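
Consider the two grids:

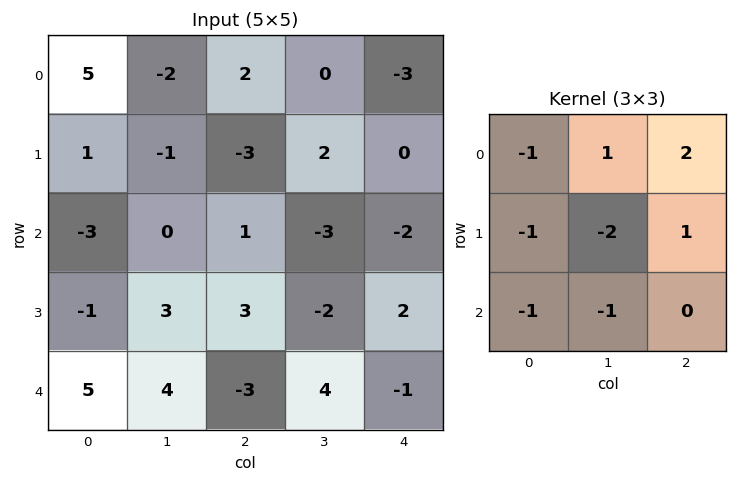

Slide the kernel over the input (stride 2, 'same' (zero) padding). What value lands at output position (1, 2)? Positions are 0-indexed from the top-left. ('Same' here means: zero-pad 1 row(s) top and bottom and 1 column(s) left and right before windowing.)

5

The receptive field on the zero-padded input at this output position is [2 0 0 / -3 -2 0 / -2 2 0]. Elementwise product with the kernel and sum: 2·-1 + 0·1 + 0·2 + -3·-1 + -2·-2 + 0·1 + -2·-1 + 2·-1.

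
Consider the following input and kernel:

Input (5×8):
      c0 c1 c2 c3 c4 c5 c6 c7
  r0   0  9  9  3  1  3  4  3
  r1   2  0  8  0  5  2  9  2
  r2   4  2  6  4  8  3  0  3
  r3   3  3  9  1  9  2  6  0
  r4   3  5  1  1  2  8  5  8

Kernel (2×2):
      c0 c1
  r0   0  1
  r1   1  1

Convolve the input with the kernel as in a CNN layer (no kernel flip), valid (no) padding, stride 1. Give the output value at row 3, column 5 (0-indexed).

The receptive field on the input at this output position is [2 6 / 8 5]. Elementwise product with the kernel and sum: 6·1 + 8·1 + 5·1.

19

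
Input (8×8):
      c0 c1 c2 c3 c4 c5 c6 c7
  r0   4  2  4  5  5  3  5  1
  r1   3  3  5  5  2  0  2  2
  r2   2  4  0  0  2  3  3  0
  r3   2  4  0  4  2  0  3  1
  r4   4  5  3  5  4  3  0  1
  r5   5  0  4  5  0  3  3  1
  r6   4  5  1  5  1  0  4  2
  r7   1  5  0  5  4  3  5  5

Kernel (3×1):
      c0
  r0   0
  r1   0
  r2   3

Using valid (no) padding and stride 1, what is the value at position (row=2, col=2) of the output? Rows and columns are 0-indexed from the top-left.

9

The receptive field on the input at this output position is [0 / 0 / 3]. Elementwise product with the kernel and sum: 3·3.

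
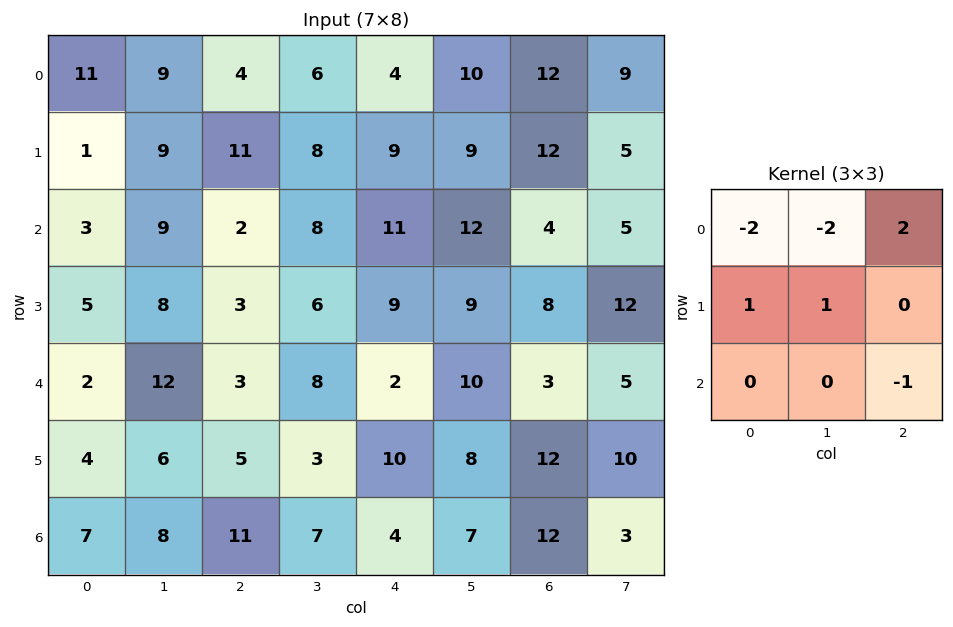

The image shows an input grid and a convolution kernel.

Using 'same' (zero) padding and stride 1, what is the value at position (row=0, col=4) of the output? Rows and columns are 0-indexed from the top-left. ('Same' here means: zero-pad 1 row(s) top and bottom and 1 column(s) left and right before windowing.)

The receptive field on the zero-padded input at this output position is [0 0 0 / 6 4 10 / 8 9 9]. Elementwise product with the kernel and sum: 0·-2 + 0·-2 + 0·2 + 6·1 + 4·1 + 9·-1.

1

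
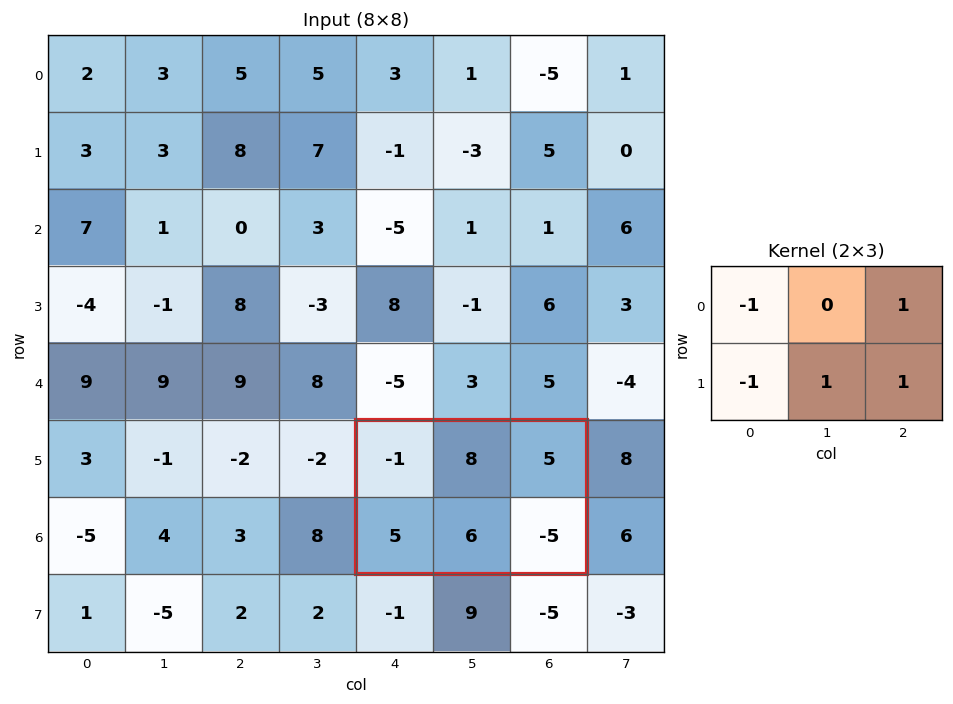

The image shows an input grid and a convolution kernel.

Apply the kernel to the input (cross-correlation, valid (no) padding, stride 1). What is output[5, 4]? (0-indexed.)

The receptive field on the input at this output position is [-1 8 5 / 5 6 -5]. Elementwise product with the kernel and sum: -1·-1 + 5·1 + 5·-1 + 6·1 + -5·1.

2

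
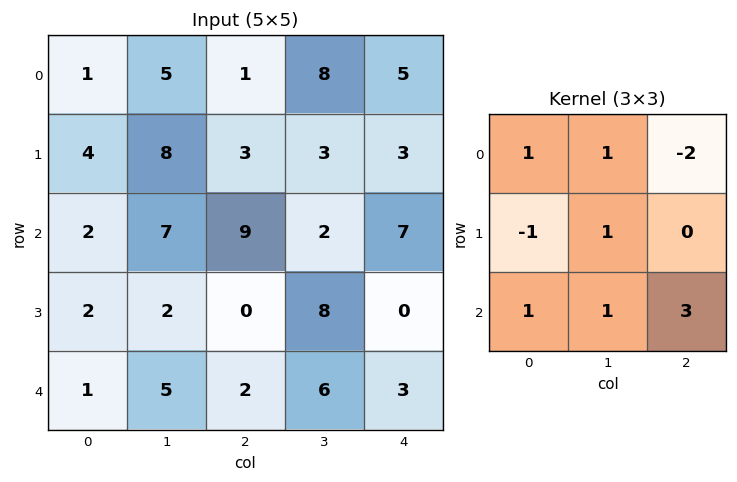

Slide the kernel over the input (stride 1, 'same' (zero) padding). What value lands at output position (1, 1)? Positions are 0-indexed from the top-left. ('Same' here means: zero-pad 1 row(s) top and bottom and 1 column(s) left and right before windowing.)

44

The receptive field on the zero-padded input at this output position is [1 5 1 / 4 8 3 / 2 7 9]. Elementwise product with the kernel and sum: 1·1 + 5·1 + 1·-2 + 4·-1 + 8·1 + 2·1 + 7·1 + 9·3.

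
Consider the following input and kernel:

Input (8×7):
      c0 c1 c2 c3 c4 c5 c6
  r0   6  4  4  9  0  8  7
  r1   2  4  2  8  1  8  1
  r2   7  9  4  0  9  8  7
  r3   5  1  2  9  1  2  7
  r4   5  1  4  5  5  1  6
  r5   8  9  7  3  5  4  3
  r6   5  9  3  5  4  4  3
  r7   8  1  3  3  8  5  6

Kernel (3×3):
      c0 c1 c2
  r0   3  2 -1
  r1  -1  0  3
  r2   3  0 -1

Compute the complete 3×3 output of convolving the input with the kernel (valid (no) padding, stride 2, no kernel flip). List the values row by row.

Output[0,0]: The receptive field on the input at this output position is [6 4 4 / 2 4 2 / 7 9 4]. Elementwise product with the kernel and sum: 6·3 + 4·2 + 4·-1 + 2·-1 + 2·3 + 7·3 + 4·-1.

43 34 31
47 11 65
38 30 24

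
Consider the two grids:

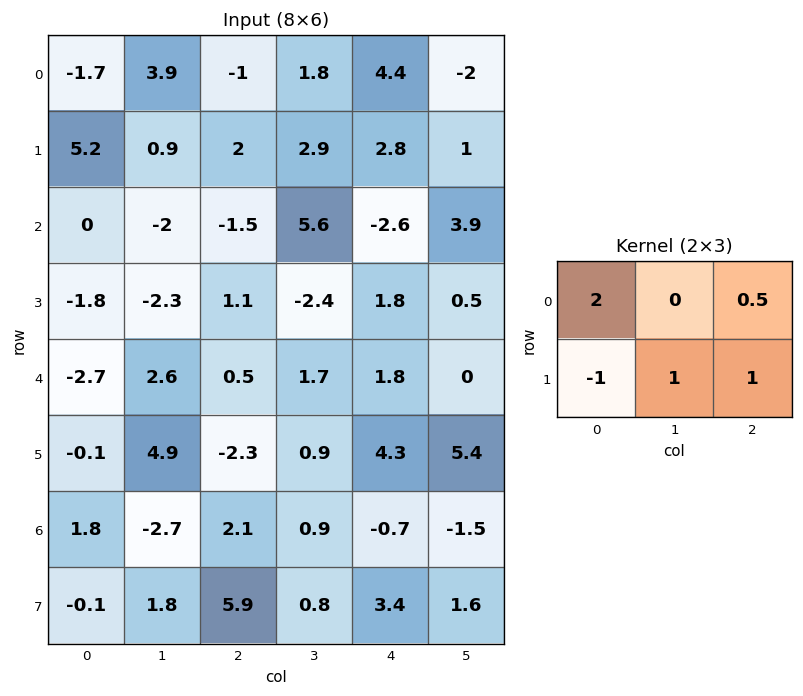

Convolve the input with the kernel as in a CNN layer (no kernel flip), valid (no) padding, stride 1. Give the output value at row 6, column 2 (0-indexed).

2.15

The receptive field on the input at this output position is [2.1 0.9 -0.7 / 5.9 0.8 3.4]. Elementwise product with the kernel and sum: 2.1·2 + -0.7·0.5 + 5.9·-1 + 0.8·1 + 3.4·1.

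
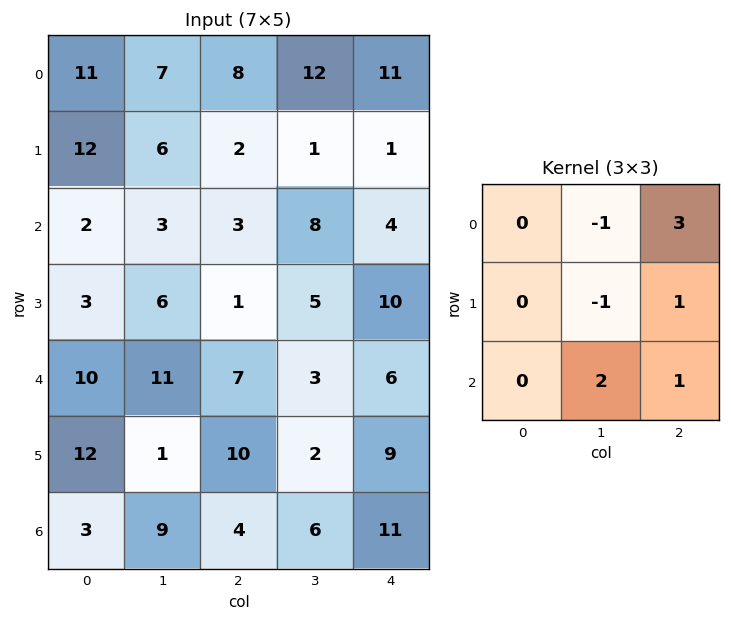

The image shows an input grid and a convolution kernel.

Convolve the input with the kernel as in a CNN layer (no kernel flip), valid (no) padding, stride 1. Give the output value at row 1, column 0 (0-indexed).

13

The receptive field on the input at this output position is [12 6 2 / 2 3 3 / 3 6 1]. Elementwise product with the kernel and sum: 6·-1 + 2·3 + 3·-1 + 3·1 + 6·2 + 1·1.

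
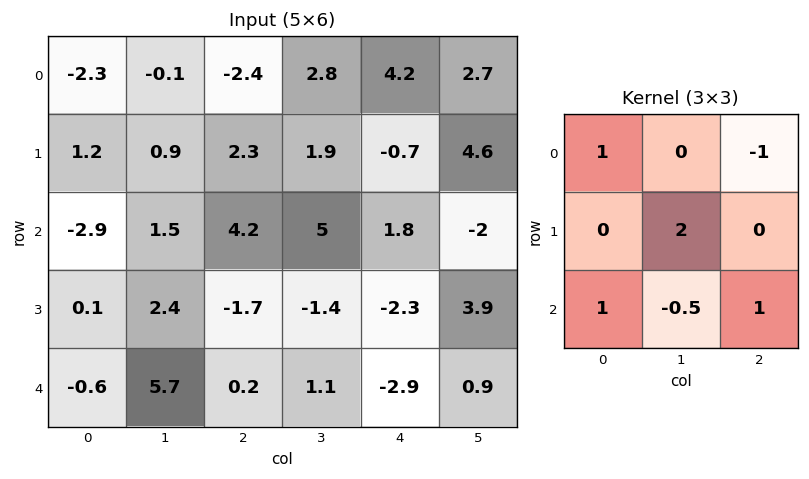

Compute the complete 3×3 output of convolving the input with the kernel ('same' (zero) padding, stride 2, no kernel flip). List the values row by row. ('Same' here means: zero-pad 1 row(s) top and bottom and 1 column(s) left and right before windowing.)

Output[0,0]: The receptive field on the zero-padded input at this output position is [0 0 0 / 0 -2.3 -0.1 / 0 1.2 0.9]. Elementwise product with the kernel and sum: 0·1 + 0·-1 + -2.3·2 + 0·1 + 1.2·-0.5 + 0.9·1.

-4.3 -3.15 15.25
-4.35 9.25 4.55
-3.6 4.2 -11.1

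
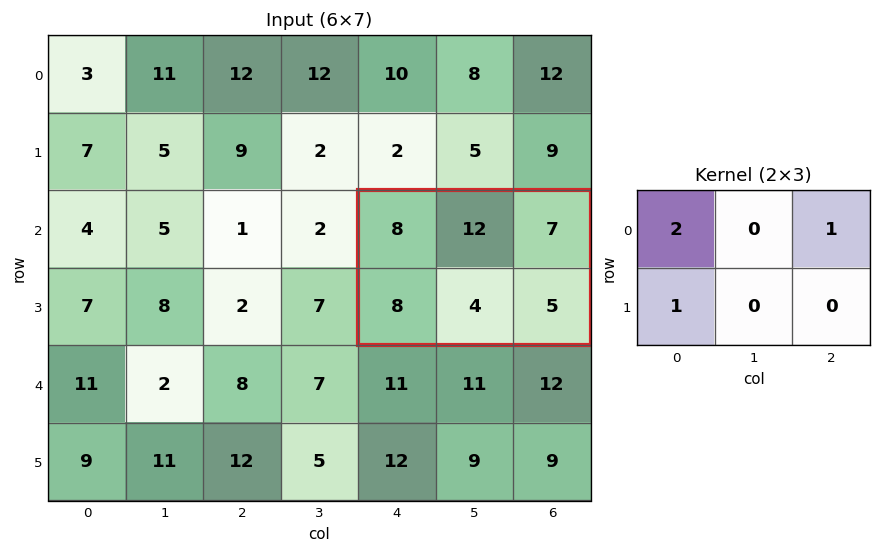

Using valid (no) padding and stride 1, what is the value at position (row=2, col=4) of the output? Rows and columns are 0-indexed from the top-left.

The receptive field on the input at this output position is [8 12 7 / 8 4 5]. Elementwise product with the kernel and sum: 8·2 + 7·1 + 8·1.

31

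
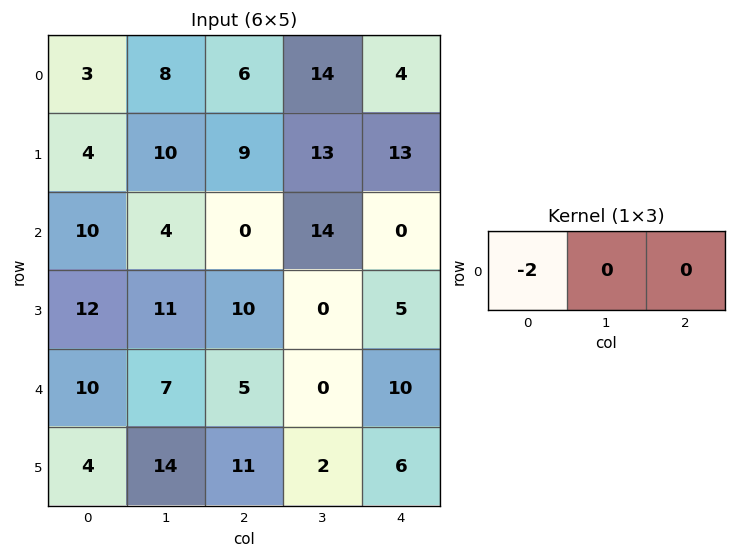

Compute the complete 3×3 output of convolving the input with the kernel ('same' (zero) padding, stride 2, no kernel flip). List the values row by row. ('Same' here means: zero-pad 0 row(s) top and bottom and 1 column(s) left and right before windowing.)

Output[0,0]: The receptive field on the zero-padded input at this output position is [0 3 8]. Elementwise product with the kernel and sum: 0·-2.
Output[0,1]: The receptive field on the zero-padded input at this output position is [8 6 14]. Elementwise product with the kernel and sum: 8·-2.

0 -16 -28
0 -8 -28
0 -14 0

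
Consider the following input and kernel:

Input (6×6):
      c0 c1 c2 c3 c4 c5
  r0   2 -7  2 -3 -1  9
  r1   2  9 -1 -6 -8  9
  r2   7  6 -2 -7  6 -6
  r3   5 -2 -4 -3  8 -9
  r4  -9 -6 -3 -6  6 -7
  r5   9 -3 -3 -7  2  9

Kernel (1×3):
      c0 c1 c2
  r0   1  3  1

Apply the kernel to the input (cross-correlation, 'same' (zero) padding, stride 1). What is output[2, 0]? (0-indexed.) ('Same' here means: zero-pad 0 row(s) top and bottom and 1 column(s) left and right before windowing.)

27

The receptive field on the zero-padded input at this output position is [0 7 6]. Elementwise product with the kernel and sum: 0·1 + 7·3 + 6·1.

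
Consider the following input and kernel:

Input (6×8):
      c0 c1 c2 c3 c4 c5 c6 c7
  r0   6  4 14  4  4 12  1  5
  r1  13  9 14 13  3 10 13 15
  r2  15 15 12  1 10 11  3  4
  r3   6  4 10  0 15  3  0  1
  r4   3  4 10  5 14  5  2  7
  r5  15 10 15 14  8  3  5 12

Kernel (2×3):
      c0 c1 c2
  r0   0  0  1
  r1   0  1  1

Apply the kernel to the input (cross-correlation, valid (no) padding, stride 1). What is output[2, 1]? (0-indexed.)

The receptive field on the input at this output position is [15 12 1 / 4 10 0]. Elementwise product with the kernel and sum: 1·1 + 10·1 + 0·1.

11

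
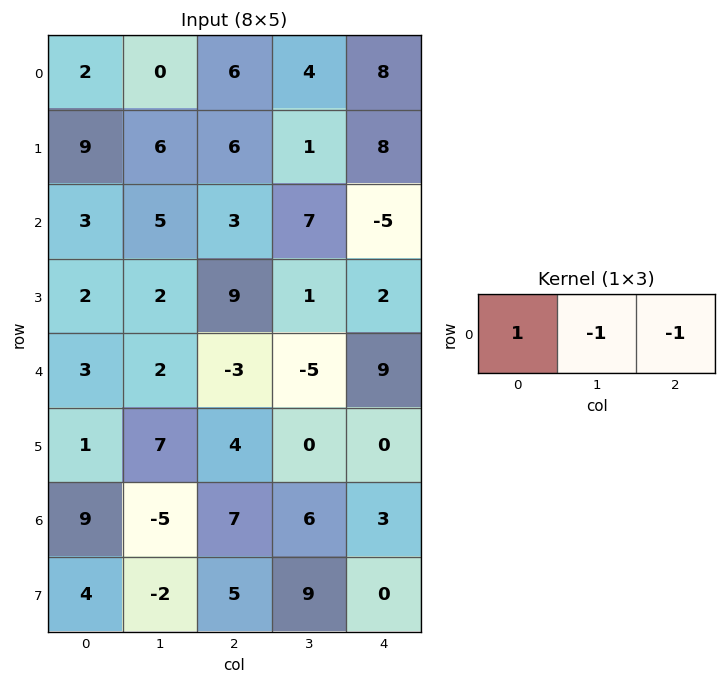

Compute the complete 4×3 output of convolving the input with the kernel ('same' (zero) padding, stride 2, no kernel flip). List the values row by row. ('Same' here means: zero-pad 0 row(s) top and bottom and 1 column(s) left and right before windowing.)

Output[0,0]: The receptive field on the zero-padded input at this output position is [0 2 0]. Elementwise product with the kernel and sum: 0·1 + 2·-1 + 0·-1.

-2 -10 -4
-8 -5 12
-5 10 -14
-4 -18 3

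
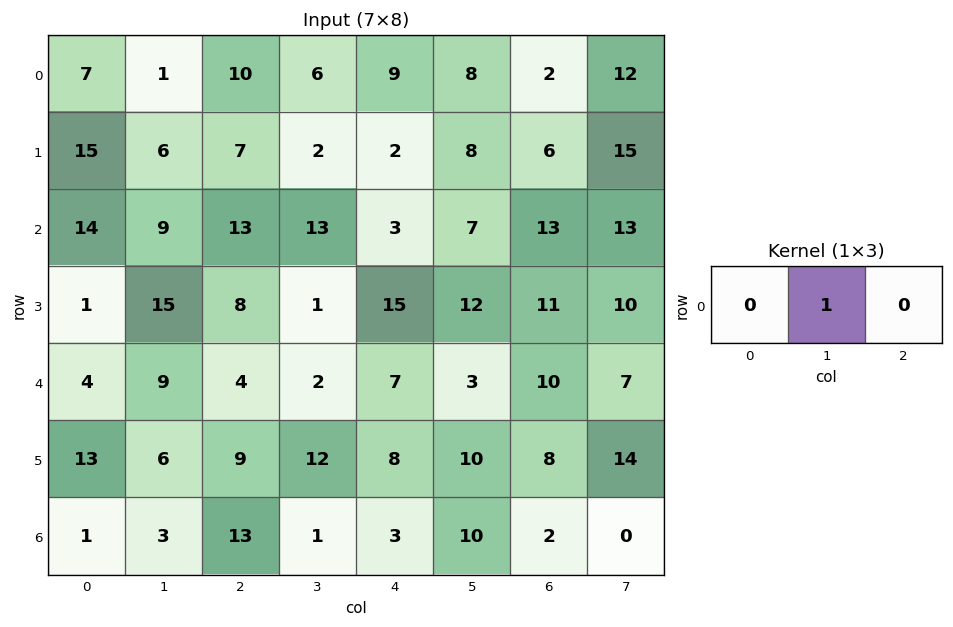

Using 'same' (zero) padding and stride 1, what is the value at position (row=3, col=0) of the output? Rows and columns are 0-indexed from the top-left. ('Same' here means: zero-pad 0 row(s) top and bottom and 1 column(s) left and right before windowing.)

The receptive field on the zero-padded input at this output position is [0 1 15]. Elementwise product with the kernel and sum: 1·1.

1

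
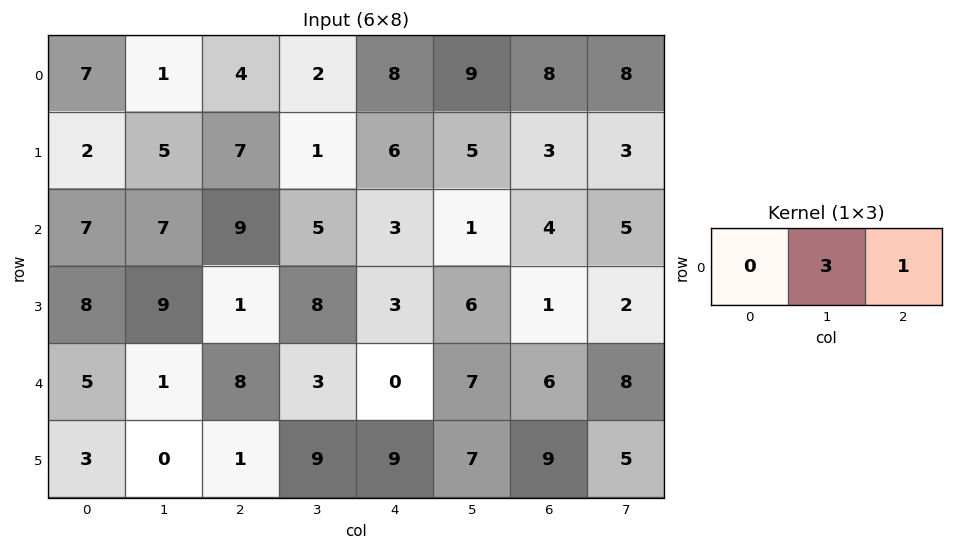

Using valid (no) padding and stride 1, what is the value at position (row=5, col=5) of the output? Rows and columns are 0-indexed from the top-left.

The receptive field on the input at this output position is [7 9 5]. Elementwise product with the kernel and sum: 9·3 + 5·1.

32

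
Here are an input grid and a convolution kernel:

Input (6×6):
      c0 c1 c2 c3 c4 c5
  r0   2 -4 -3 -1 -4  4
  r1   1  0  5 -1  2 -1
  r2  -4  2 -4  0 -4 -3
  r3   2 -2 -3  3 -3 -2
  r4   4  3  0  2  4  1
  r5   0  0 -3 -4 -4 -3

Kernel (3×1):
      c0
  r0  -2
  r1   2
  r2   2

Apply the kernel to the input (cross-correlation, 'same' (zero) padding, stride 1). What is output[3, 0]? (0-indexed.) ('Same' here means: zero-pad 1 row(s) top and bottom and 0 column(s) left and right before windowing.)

The receptive field on the zero-padded input at this output position is [-4 / 2 / 4]. Elementwise product with the kernel and sum: -4·-2 + 2·2 + 4·2.

20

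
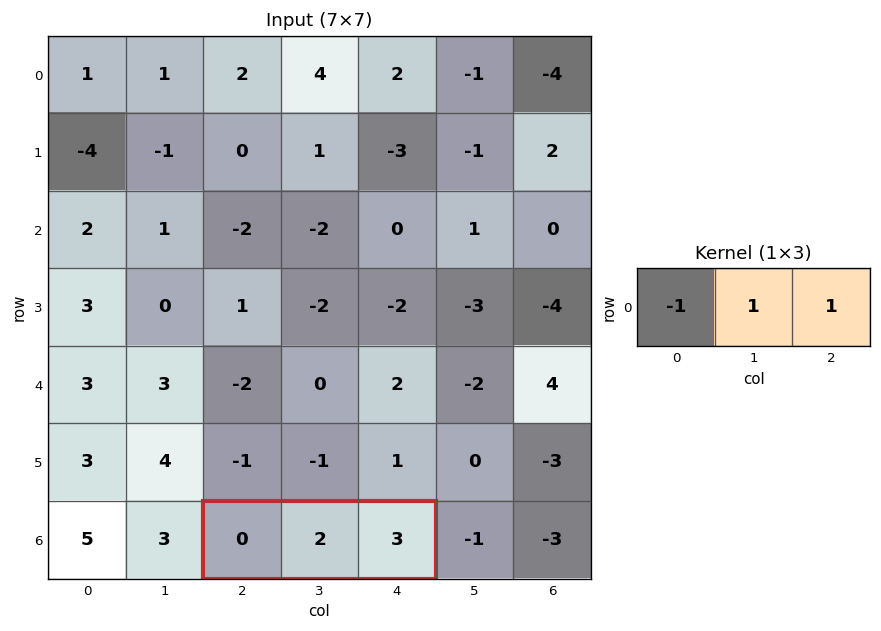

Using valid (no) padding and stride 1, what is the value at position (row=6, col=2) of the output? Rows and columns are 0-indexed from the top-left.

The receptive field on the input at this output position is [0 2 3]. Elementwise product with the kernel and sum: 0·-1 + 2·1 + 3·1.

5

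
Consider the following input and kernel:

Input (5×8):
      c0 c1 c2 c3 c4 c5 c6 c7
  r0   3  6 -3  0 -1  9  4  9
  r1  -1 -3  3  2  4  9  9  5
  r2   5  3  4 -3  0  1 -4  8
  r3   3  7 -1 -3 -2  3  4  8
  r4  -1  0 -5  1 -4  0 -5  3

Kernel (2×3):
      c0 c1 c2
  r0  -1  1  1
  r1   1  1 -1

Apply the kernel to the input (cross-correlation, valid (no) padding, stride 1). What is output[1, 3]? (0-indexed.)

The receptive field on the input at this output position is [2 4 9 / -3 0 1]. Elementwise product with the kernel and sum: 2·-1 + 4·1 + 9·1 + -3·1 + 0·1 + 1·-1.

7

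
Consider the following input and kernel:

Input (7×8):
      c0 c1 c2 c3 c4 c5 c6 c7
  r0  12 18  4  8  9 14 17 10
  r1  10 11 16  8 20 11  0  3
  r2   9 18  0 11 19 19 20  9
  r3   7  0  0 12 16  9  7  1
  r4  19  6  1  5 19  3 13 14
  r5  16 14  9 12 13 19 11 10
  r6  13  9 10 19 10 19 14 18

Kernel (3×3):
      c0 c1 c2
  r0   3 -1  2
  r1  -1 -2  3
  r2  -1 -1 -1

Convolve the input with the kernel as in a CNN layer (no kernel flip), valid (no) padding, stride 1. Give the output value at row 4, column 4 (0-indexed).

19

The receptive field on the input at this output position is [19 3 13 / 13 19 11 / 10 19 14]. Elementwise product with the kernel and sum: 19·3 + 3·-1 + 13·2 + 13·-1 + 19·-2 + 11·3 + 10·-1 + 19·-1 + 14·-1.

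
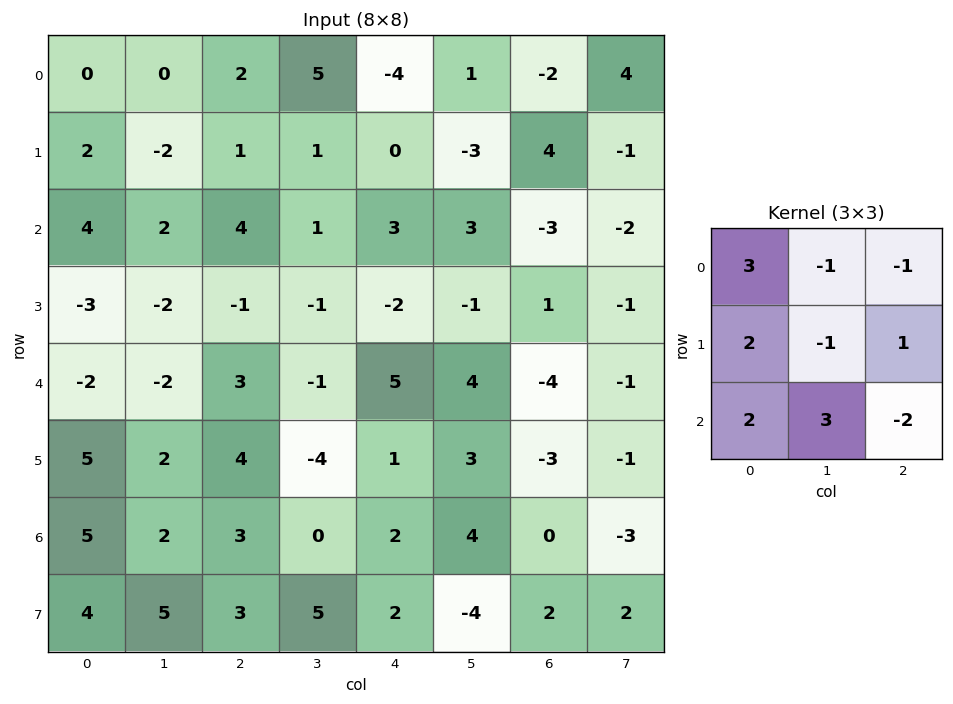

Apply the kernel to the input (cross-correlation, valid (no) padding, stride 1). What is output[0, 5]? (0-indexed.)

The receptive field on the input at this output position is [1 -2 4 / -3 4 -1 / 3 -3 -2]. Elementwise product with the kernel and sum: 1·3 + -2·-1 + 4·-1 + -3·2 + 4·-1 + -1·1 + 3·2 + -3·3 + -2·-2.

-9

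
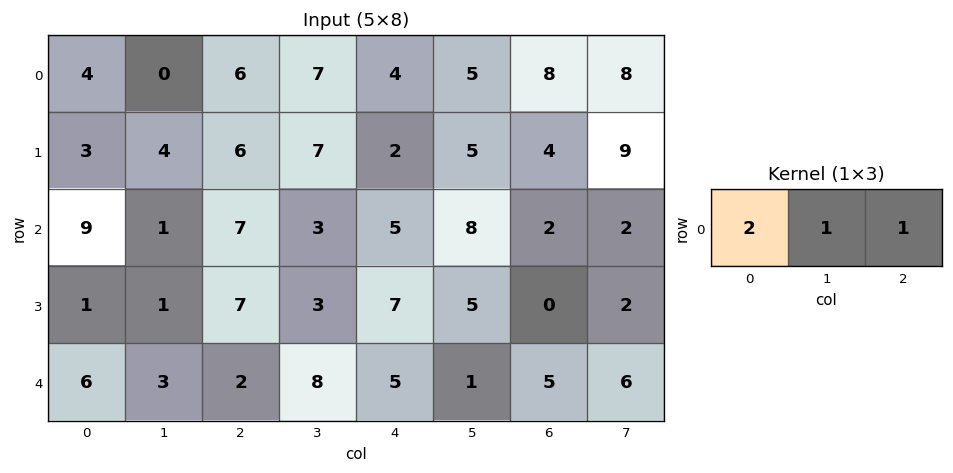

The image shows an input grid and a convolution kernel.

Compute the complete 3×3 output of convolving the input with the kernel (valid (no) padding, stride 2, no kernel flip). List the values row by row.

Output[0,0]: The receptive field on the input at this output position is [4 0 6]. Elementwise product with the kernel and sum: 4·2 + 0·1 + 6·1.

14 23 21
26 22 20
17 17 16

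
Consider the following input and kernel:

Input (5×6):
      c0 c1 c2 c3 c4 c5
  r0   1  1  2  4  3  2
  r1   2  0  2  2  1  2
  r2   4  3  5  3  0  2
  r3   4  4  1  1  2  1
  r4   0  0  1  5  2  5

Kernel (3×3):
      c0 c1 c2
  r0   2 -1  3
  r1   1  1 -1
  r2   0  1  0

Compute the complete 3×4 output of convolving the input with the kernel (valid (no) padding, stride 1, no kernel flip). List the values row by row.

10 17 15 12
16 10 14 12
27 15 12 16

Output[0,0]: The receptive field on the input at this output position is [1 1 2 / 2 0 2 / 4 3 5]. Elementwise product with the kernel and sum: 1·2 + 1·-1 + 2·3 + 2·1 + 0·1 + 2·-1 + 3·1.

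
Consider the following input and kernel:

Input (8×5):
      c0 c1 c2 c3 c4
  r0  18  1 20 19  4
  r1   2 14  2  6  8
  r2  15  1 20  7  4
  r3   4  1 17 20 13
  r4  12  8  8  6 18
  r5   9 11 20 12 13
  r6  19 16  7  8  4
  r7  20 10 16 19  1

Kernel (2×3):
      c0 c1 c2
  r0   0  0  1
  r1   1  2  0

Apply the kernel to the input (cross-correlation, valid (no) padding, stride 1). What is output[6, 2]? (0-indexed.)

58

The receptive field on the input at this output position is [7 8 4 / 16 19 1]. Elementwise product with the kernel and sum: 4·1 + 16·1 + 19·2.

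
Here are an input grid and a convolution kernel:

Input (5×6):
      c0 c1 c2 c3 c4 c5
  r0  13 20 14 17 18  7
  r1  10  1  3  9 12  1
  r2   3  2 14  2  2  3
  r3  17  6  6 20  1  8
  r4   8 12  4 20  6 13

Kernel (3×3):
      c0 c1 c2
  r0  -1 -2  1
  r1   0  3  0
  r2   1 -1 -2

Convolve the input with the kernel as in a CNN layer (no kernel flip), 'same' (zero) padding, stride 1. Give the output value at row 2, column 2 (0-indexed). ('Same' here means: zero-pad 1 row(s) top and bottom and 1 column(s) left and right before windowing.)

The receptive field on the zero-padded input at this output position is [1 3 9 / 2 14 2 / 6 6 20]. Elementwise product with the kernel and sum: 1·-1 + 3·-2 + 9·1 + 14·3 + 6·1 + 6·-1 + 20·-2.

4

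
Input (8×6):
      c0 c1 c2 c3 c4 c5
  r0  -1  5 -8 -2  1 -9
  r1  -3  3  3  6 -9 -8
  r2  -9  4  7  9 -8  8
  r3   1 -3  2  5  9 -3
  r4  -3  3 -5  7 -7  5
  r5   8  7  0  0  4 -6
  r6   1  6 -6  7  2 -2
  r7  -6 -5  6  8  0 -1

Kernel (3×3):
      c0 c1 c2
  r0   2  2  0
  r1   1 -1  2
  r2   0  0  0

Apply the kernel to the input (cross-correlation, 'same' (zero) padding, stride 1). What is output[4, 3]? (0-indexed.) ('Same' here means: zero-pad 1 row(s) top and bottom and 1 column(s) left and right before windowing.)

The receptive field on the zero-padded input at this output position is [2 5 9 / -5 7 -7 / 0 0 4]. Elementwise product with the kernel and sum: 2·2 + 5·2 + -5·1 + 7·-1 + -7·2.

-12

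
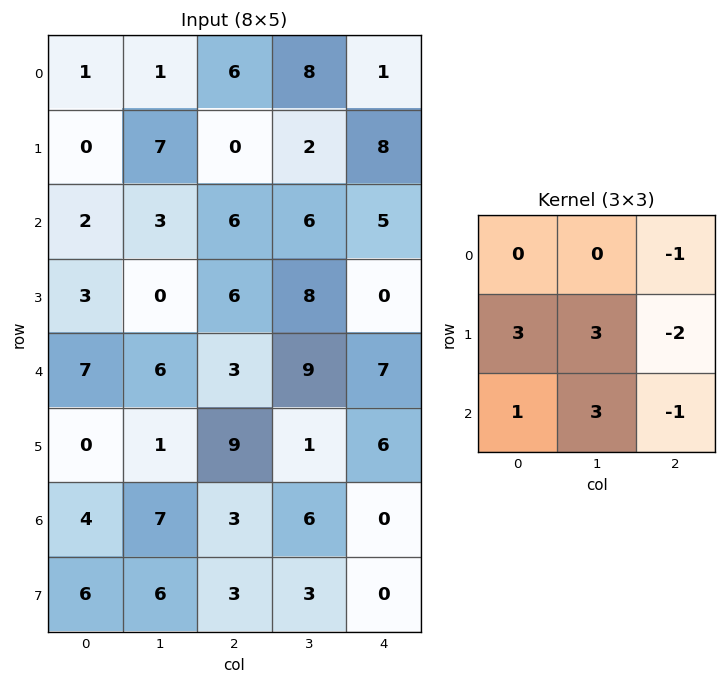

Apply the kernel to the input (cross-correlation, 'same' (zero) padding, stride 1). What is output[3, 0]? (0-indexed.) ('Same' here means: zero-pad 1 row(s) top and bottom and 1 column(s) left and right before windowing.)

The receptive field on the zero-padded input at this output position is [0 2 3 / 0 3 0 / 0 7 6]. Elementwise product with the kernel and sum: 3·-1 + 0·3 + 3·3 + 0·-2 + 0·1 + 7·3 + 6·-1.

21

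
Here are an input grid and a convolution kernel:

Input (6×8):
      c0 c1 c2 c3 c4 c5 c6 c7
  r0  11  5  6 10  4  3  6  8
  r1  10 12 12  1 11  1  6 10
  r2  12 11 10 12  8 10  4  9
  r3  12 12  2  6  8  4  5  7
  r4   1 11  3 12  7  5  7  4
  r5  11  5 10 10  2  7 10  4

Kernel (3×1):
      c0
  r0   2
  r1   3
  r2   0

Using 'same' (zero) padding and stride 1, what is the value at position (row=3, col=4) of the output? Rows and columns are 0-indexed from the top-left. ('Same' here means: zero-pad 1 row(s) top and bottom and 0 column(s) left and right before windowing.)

40

The receptive field on the zero-padded input at this output position is [8 / 8 / 7]. Elementwise product with the kernel and sum: 8·2 + 8·3.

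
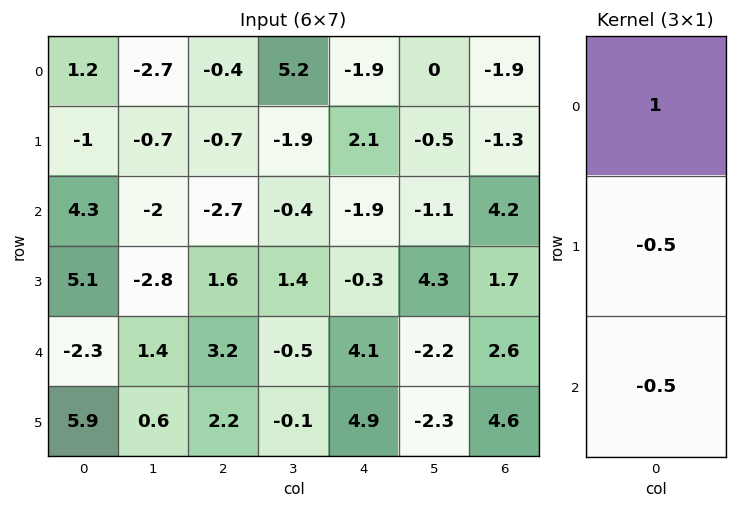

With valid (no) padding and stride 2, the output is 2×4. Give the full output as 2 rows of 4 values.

Output[0,0]: The receptive field on the input at this output position is [1.2 / -1 / 4.3]. Elementwise product with the kernel and sum: 1.2·1 + -1·-0.5 + 4.3·-0.5.

-0.45 1.3 -2 -3.35
2.9 -5.1 -3.8 2.05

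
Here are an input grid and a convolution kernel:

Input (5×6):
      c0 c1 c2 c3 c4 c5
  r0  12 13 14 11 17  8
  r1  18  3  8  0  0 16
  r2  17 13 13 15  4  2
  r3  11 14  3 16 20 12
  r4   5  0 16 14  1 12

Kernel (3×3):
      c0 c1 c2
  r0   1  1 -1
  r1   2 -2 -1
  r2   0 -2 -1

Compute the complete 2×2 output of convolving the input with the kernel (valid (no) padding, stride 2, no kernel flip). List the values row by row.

Output[0,0]: The receptive field on the input at this output position is [12 13 14 / 18 3 8 / 17 13 13]. Elementwise product with the kernel and sum: 12·1 + 13·1 + 14·-1 + 18·2 + 3·-2 + 8·-1 + 13·-2 + 13·-1.

-6 -10
-8 -51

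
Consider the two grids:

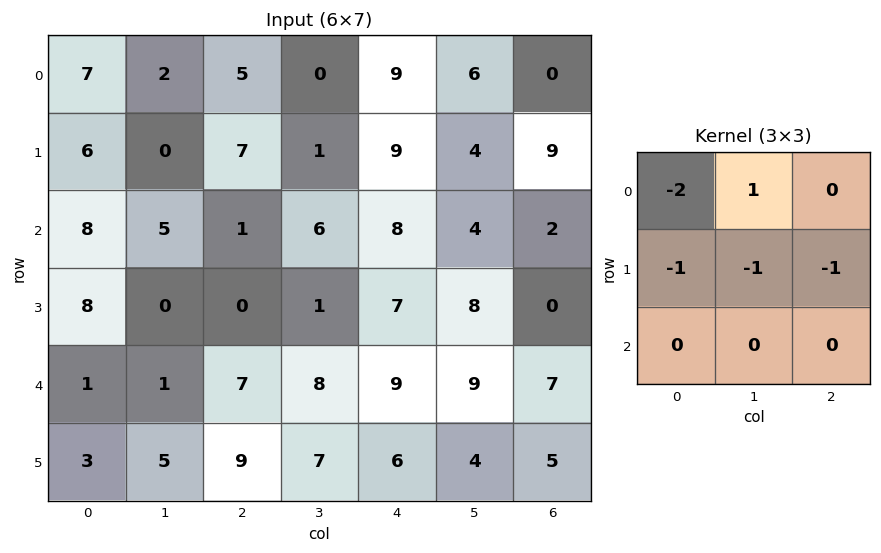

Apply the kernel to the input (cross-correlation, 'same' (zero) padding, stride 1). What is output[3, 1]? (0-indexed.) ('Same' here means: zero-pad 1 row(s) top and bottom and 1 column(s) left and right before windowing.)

-19

The receptive field on the zero-padded input at this output position is [8 5 1 / 8 0 0 / 1 1 7]. Elementwise product with the kernel and sum: 8·-2 + 5·1 + 8·-1 + 0·-1 + 0·-1.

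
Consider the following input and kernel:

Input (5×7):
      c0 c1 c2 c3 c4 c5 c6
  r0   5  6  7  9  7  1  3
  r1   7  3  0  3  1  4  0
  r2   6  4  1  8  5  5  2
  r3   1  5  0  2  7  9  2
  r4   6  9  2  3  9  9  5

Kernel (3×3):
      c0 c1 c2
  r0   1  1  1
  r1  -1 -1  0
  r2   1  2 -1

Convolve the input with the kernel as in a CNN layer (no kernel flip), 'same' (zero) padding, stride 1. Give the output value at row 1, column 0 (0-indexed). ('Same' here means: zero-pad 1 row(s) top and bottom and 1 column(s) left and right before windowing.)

The receptive field on the zero-padded input at this output position is [0 5 6 / 0 7 3 / 0 6 4]. Elementwise product with the kernel and sum: 0·1 + 5·1 + 6·1 + 0·-1 + 7·-1 + 0·1 + 6·2 + 4·-1.

12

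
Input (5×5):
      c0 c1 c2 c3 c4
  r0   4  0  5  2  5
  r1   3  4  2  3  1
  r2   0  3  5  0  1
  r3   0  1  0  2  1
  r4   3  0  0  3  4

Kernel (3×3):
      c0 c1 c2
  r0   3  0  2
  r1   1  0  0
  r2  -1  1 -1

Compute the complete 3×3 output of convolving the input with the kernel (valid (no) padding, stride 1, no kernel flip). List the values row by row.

Output[0,0]: The receptive field on the input at this output position is [4 0 5 / 3 4 2 / 0 3 5]. Elementwise product with the kernel and sum: 4·3 + 5·2 + 3·1 + 0·-1 + 3·1 + 5·-1.

23 10 21
14 18 14
7 7 16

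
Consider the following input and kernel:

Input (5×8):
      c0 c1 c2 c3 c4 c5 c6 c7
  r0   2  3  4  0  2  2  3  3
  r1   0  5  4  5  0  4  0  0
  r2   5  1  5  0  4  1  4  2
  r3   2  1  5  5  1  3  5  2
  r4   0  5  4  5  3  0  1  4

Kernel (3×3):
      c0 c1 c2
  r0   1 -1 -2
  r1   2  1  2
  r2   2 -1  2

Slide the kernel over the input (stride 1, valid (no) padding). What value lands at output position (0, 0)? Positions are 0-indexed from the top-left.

23

The receptive field on the input at this output position is [2 3 4 / 0 5 4 / 5 1 5]. Elementwise product with the kernel and sum: 2·1 + 3·-1 + 4·-2 + 0·2 + 5·1 + 4·2 + 5·2 + 1·-1 + 5·2.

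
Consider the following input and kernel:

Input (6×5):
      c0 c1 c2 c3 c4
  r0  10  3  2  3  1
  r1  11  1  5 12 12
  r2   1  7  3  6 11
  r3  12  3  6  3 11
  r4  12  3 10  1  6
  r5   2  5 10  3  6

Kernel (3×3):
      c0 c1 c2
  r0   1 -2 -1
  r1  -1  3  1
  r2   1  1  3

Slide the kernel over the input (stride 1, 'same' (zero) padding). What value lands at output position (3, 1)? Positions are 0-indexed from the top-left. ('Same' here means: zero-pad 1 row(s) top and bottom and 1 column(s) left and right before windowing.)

32

The receptive field on the zero-padded input at this output position is [1 7 3 / 12 3 6 / 12 3 10]. Elementwise product with the kernel and sum: 1·1 + 7·-2 + 3·-1 + 12·-1 + 3·3 + 6·1 + 12·1 + 3·1 + 10·3.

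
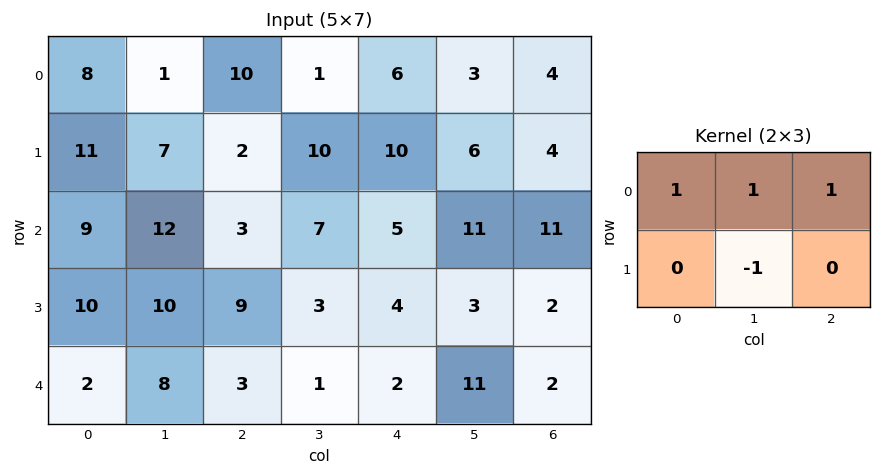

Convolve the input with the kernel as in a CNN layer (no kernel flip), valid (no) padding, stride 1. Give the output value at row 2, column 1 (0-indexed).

The receptive field on the input at this output position is [12 3 7 / 10 9 3]. Elementwise product with the kernel and sum: 12·1 + 3·1 + 7·1 + 9·-1.

13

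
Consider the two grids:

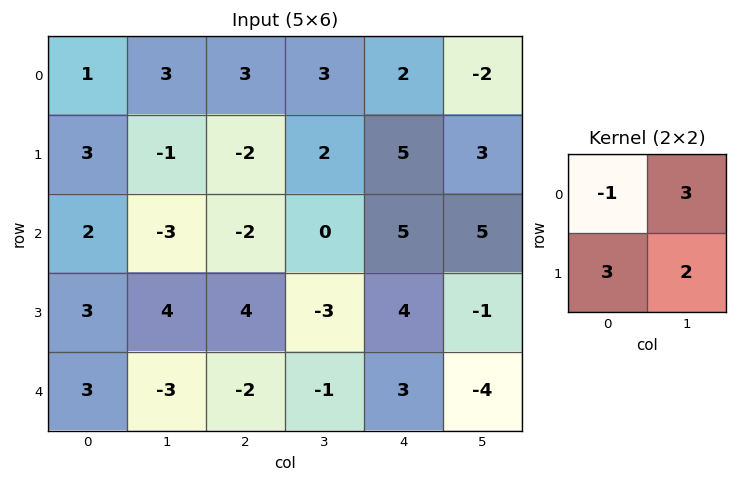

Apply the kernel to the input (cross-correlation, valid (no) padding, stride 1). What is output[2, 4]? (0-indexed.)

20

The receptive field on the input at this output position is [5 5 / 4 -1]. Elementwise product with the kernel and sum: 5·-1 + 5·3 + 4·3 + -1·2.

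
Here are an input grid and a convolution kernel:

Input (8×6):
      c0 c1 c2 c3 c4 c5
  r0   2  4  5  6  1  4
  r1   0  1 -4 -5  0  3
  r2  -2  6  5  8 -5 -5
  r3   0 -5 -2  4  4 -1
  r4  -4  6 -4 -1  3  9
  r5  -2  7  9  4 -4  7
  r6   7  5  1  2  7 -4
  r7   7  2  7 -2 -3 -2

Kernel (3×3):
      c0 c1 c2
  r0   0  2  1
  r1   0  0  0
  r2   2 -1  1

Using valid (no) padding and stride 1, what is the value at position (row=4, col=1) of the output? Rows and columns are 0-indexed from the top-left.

2

The receptive field on the input at this output position is [6 -4 -1 / 7 9 4 / 5 1 2]. Elementwise product with the kernel and sum: -4·2 + -1·1 + 5·2 + 1·-1 + 2·1.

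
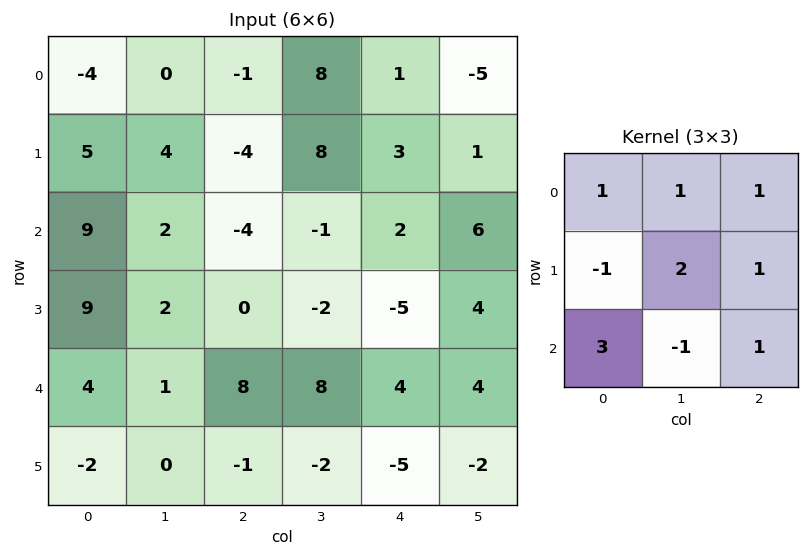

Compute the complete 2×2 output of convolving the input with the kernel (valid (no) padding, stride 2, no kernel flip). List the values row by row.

Output[0,0]: The receptive field on the input at this output position is [-4 0 -1 / 5 4 -4 / 9 2 -4]. Elementwise product with the kernel and sum: -4·1 + 0·1 + -1·1 + 5·-1 + 4·2 + -4·1 + 9·3 + 2·-1 + -4·1.

15 22
21 8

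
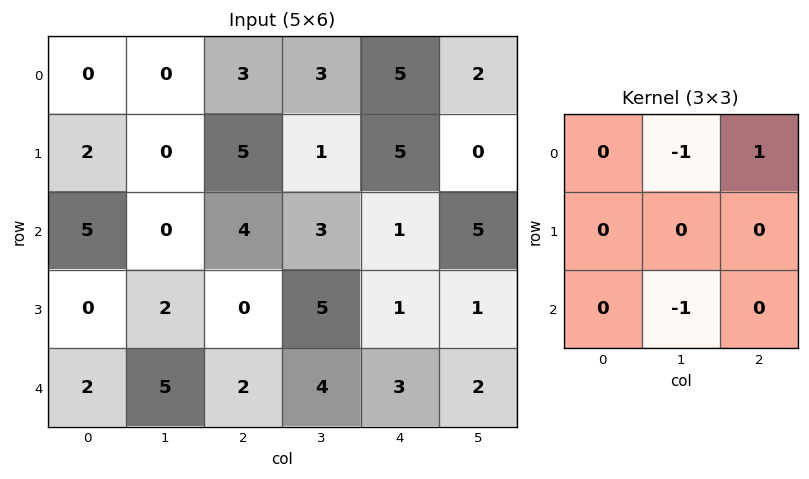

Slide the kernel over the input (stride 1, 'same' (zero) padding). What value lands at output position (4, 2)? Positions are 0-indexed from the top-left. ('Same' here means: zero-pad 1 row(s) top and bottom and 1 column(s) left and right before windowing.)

5

The receptive field on the zero-padded input at this output position is [2 0 5 / 5 2 4 / 0 0 0]. Elementwise product with the kernel and sum: 0·-1 + 5·1 + 0·-1.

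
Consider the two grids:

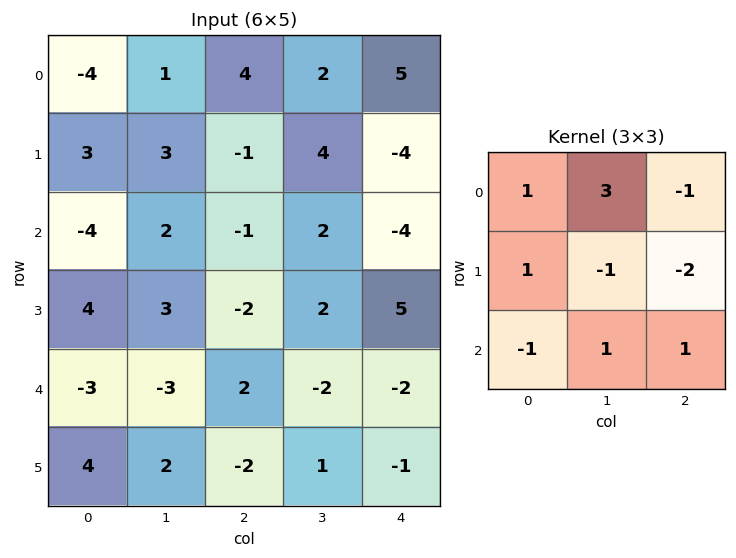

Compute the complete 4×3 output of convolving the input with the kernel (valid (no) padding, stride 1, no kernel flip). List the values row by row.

2 6 7
6 -8 29
10 1 -11
7 -9 9

Output[0,0]: The receptive field on the input at this output position is [-4 1 4 / 3 3 -1 / -4 2 -1]. Elementwise product with the kernel and sum: -4·1 + 1·3 + 4·-1 + 3·1 + 3·-1 + -1·-2 + -4·-1 + 2·1 + -1·1.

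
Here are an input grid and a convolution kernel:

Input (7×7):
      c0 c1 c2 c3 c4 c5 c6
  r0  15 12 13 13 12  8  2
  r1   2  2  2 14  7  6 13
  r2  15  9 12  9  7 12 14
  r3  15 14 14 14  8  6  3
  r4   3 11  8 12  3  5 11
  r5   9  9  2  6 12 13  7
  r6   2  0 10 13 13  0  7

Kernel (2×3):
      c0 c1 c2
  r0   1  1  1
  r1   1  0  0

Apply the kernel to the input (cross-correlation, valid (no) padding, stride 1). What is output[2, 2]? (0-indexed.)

The receptive field on the input at this output position is [12 9 7 / 14 14 8]. Elementwise product with the kernel and sum: 12·1 + 9·1 + 7·1 + 14·1.

42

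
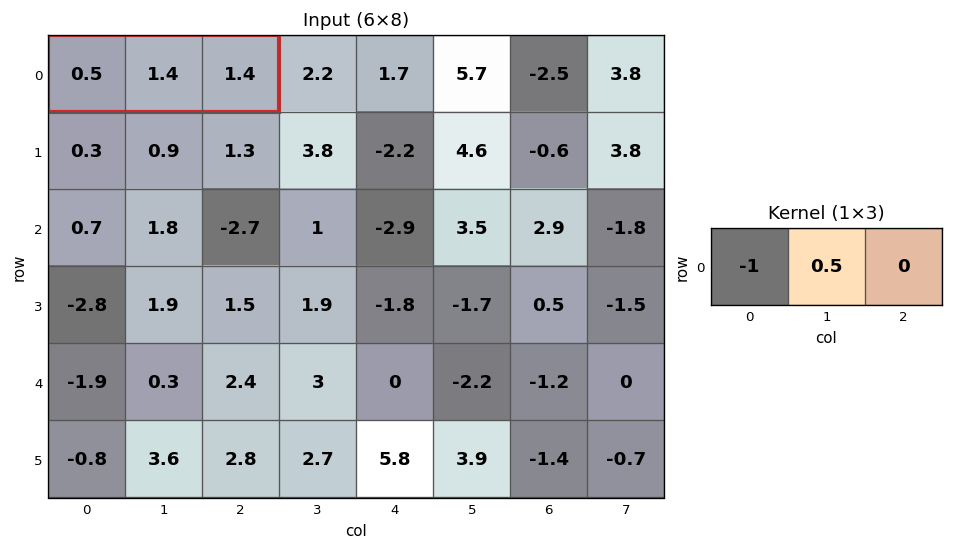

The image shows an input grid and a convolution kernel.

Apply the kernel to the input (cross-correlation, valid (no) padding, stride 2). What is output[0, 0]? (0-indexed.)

0.2

The receptive field on the input at this output position is [0.5 1.4 1.4]. Elementwise product with the kernel and sum: 0.5·-1 + 1.4·0.5.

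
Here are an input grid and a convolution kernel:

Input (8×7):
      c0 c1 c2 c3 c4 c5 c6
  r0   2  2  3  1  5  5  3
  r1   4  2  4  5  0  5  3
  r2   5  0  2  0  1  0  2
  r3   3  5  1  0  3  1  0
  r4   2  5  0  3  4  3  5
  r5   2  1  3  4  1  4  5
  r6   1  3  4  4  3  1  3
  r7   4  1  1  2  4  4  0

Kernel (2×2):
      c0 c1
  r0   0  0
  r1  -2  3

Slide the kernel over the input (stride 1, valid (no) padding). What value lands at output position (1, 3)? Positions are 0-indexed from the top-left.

3

The receptive field on the input at this output position is [5 0 / 0 1]. Elementwise product with the kernel and sum: 0·-2 + 1·3.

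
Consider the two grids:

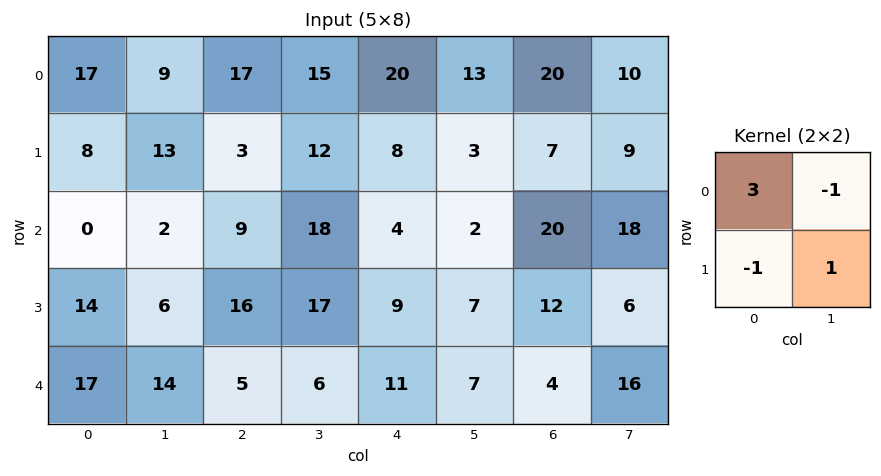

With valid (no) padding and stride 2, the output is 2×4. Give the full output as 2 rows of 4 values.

47 45 42 52
-10 10 8 36

Output[0,0]: The receptive field on the input at this output position is [17 9 / 8 13]. Elementwise product with the kernel and sum: 17·3 + 9·-1 + 8·-1 + 13·1.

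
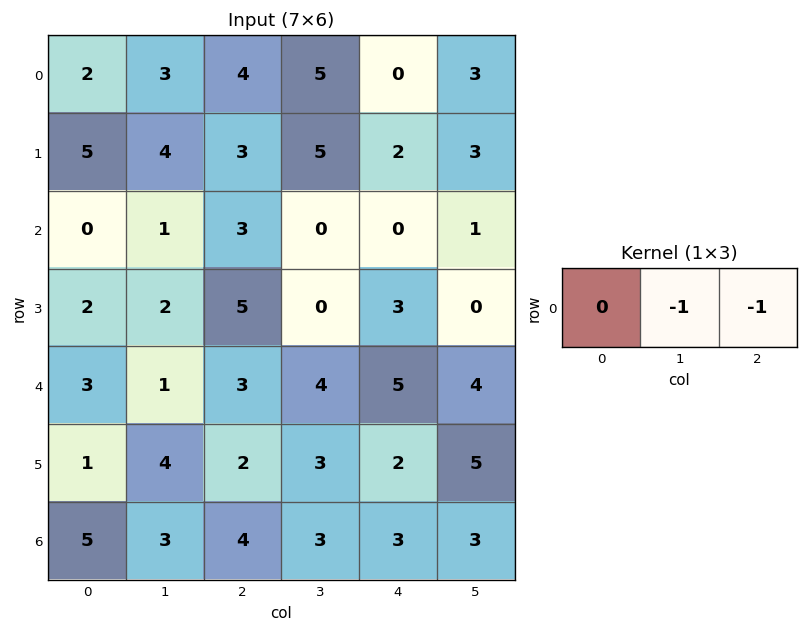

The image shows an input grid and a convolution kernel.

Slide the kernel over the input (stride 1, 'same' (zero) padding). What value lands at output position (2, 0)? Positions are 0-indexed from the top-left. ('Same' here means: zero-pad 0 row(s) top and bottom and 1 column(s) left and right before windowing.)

The receptive field on the zero-padded input at this output position is [0 0 1]. Elementwise product with the kernel and sum: 0·-1 + 1·-1.

-1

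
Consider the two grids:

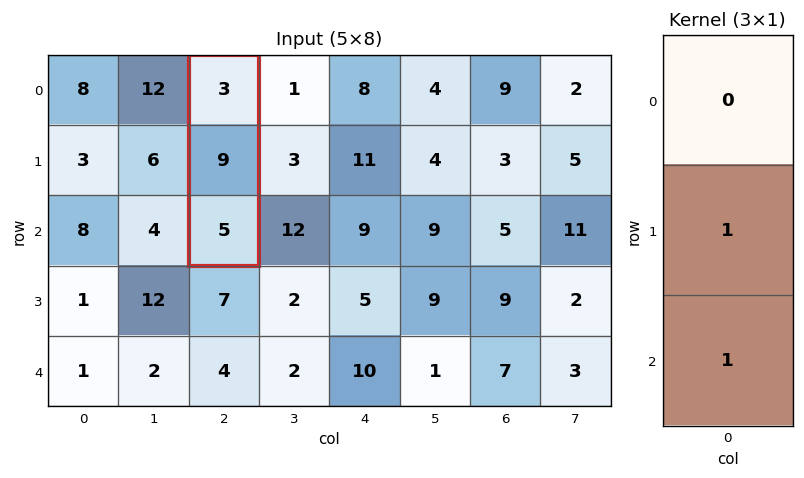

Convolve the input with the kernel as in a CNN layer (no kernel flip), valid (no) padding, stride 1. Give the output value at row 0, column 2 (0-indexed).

14

The receptive field on the input at this output position is [3 / 9 / 5]. Elementwise product with the kernel and sum: 9·1 + 5·1.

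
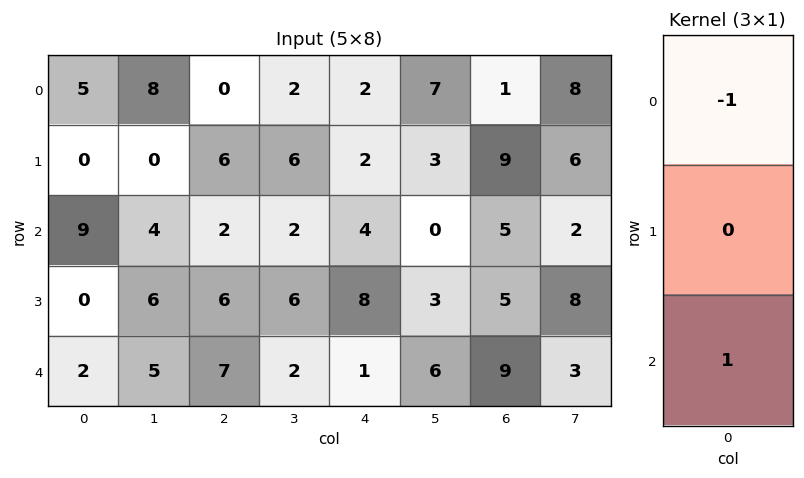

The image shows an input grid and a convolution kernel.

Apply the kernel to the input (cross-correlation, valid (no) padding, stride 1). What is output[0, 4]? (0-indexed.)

2

The receptive field on the input at this output position is [2 / 2 / 4]. Elementwise product with the kernel and sum: 2·-1 + 4·1.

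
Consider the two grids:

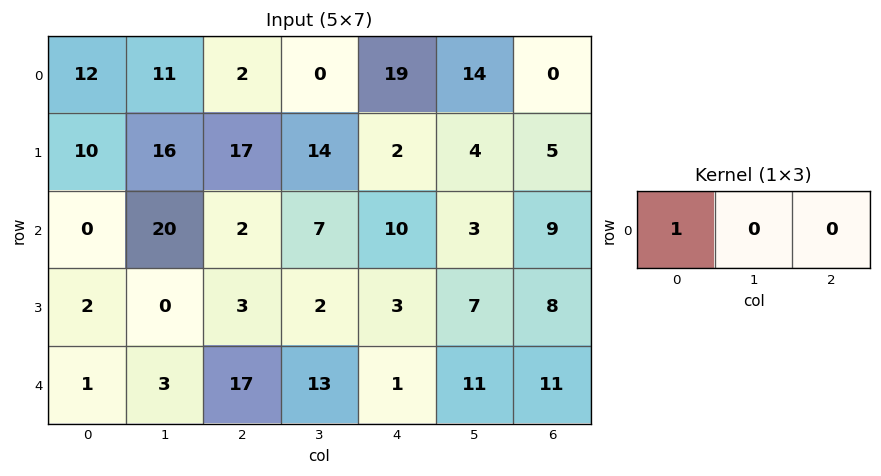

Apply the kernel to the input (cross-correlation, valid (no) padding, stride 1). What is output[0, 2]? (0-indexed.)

The receptive field on the input at this output position is [2 0 19]. Elementwise product with the kernel and sum: 2·1.

2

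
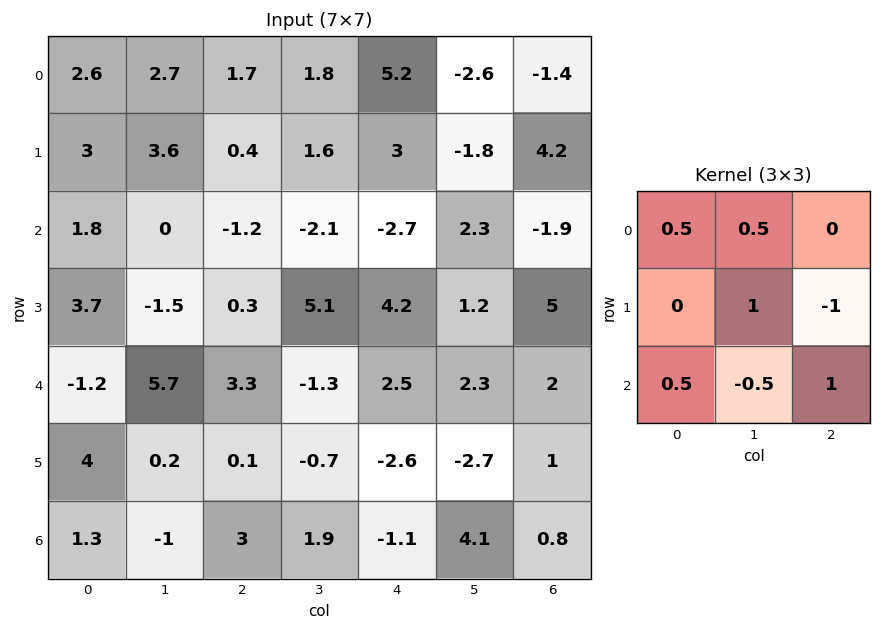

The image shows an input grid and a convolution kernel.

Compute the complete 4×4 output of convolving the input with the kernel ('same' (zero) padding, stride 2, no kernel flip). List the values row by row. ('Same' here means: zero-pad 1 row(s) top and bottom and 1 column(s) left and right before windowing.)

Output[0,0]: The receptive field on the zero-padded input at this output position is [0 0 0 / 0 2.6 2.7 / 0 3 3.6]. Elementwise product with the kernel and sum: 0·0.5 + 0·0.5 + 2.6·1 + 2.7·-1 + 0·0.5 + 3·-0.5 + 3.6·1.
Output[0,1]: The receptive field on the zero-padded input at this output position is [0 0 0 / 2.7 1.7 1.8 / 3.6 0.4 1.6]. Elementwise product with the kernel and sum: 0·0.5 + 0·0.5 + 1.7·1 + 1.8·-1 + 3.6·0.5 + 0.4·-0.5 + 1.6·1.

2 3.1 5.3 -4.4
-0.05 7.1 -1.05 -2.6
-6.85 3.35 3.1 3.25
4.3 1.25 -6.85 -0.05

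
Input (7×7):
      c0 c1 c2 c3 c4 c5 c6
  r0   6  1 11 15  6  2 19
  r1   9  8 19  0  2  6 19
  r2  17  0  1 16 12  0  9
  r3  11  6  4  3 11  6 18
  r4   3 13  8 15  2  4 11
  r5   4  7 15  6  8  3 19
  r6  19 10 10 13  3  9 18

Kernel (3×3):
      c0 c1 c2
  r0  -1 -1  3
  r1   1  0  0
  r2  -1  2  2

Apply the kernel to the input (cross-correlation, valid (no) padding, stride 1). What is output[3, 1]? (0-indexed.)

The receptive field on the input at this output position is [6 4 3 / 13 8 15 / 7 15 6]. Elementwise product with the kernel and sum: 6·-1 + 4·-1 + 3·3 + 13·1 + 7·-1 + 15·2 + 6·2.

47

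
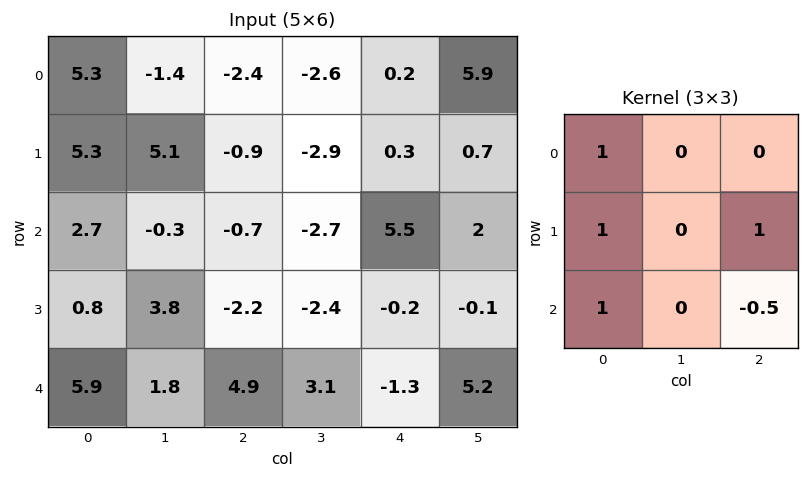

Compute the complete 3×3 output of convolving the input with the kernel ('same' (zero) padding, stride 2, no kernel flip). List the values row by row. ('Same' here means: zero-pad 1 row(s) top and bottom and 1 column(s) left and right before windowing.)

Output[0,0]: The receptive field on the zero-padded input at this output position is [0 0 0 / 0 5.3 -1.4 / 0 5.3 5.1]. Elementwise product with the kernel and sum: 0·1 + 0·1 + -1.4·1 + 0·1 + 5.1·-0.5.

-3.95 2.55 0.05
-2.2 7.1 -5.95
1.8 8.7 5.9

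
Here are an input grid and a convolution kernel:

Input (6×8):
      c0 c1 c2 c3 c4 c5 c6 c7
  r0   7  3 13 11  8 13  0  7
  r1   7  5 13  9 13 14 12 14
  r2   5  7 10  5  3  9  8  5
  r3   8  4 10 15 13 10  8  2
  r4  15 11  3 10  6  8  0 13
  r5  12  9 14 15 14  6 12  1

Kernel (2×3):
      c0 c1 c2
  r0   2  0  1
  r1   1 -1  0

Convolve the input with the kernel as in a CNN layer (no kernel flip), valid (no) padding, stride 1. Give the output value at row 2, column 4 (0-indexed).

17

The receptive field on the input at this output position is [3 9 8 / 13 10 8]. Elementwise product with the kernel and sum: 3·2 + 8·1 + 13·1 + 10·-1.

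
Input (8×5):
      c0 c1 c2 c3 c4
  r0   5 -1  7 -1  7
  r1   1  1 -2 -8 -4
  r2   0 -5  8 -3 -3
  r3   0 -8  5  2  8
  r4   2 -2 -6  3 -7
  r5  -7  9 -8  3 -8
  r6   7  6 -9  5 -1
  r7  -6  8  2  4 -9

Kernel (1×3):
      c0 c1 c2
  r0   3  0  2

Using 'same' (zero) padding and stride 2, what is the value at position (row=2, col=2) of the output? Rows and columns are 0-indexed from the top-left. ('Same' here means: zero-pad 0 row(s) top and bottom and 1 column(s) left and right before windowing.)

9

The receptive field on the zero-padded input at this output position is [3 -7 0]. Elementwise product with the kernel and sum: 3·3 + 0·2.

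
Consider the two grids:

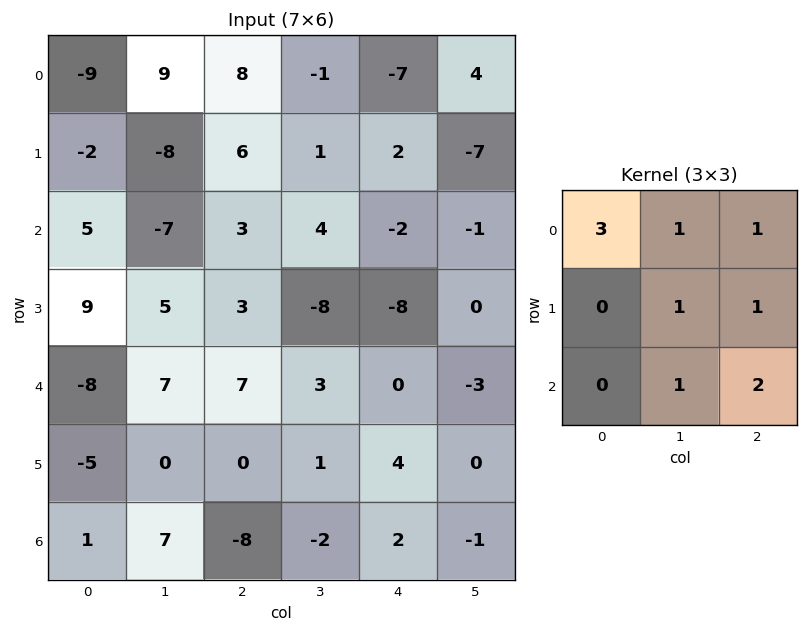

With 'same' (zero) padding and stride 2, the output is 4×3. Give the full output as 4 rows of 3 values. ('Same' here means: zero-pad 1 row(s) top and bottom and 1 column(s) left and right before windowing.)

-18 15 -15
7 -23 -13
8 22 -31
3 -9 8

Output[0,0]: The receptive field on the zero-padded input at this output position is [0 0 0 / 0 -9 9 / 0 -2 -8]. Elementwise product with the kernel and sum: 0·3 + 0·1 + 0·1 + -9·1 + 9·1 + -2·1 + -8·2.
Output[0,1]: The receptive field on the zero-padded input at this output position is [0 0 0 / 9 8 -1 / -8 6 1]. Elementwise product with the kernel and sum: 0·3 + 0·1 + 0·1 + 8·1 + -1·1 + 6·1 + 1·2.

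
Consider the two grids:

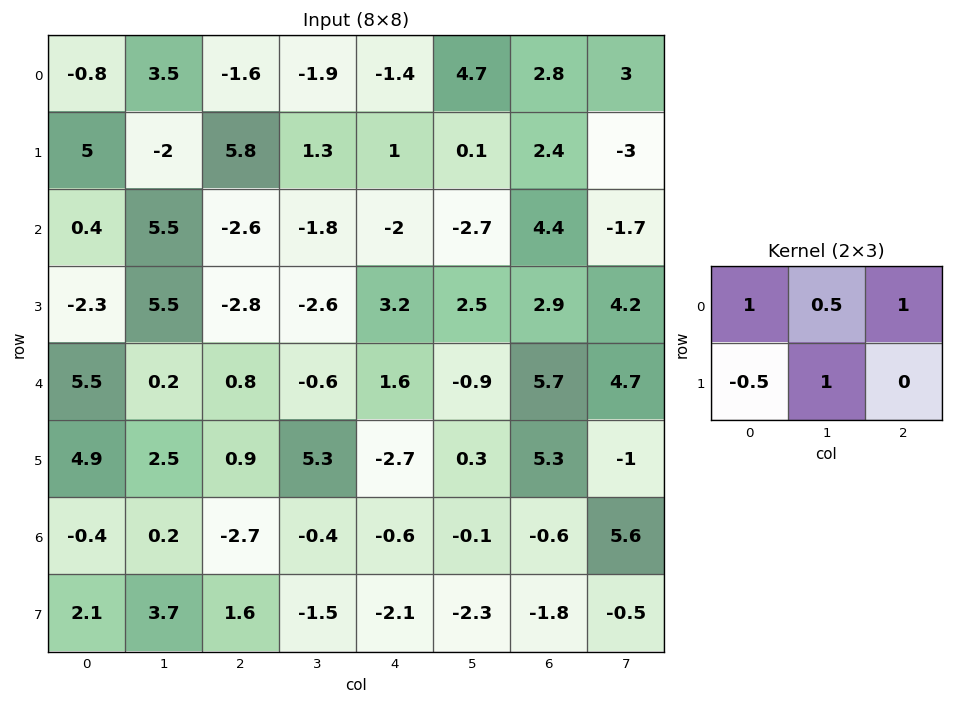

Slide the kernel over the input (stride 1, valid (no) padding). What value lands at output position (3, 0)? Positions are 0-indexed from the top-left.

The receptive field on the input at this output position is [-2.3 5.5 -2.8 / 5.5 0.2 0.8]. Elementwise product with the kernel and sum: -2.3·1 + 5.5·0.5 + -2.8·1 + 5.5·-0.5 + 0.2·1.

-4.9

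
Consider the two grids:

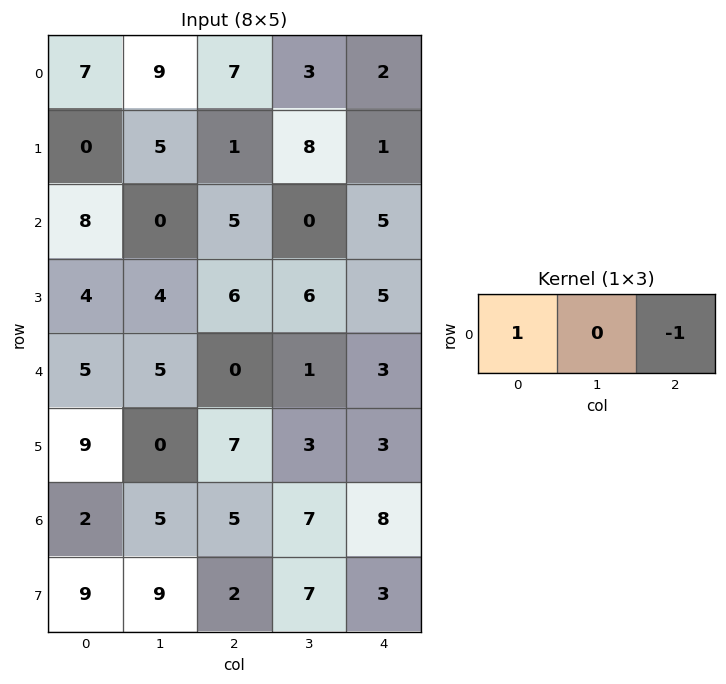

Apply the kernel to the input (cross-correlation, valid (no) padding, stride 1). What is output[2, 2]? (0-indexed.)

0

The receptive field on the input at this output position is [5 0 5]. Elementwise product with the kernel and sum: 5·1 + 5·-1.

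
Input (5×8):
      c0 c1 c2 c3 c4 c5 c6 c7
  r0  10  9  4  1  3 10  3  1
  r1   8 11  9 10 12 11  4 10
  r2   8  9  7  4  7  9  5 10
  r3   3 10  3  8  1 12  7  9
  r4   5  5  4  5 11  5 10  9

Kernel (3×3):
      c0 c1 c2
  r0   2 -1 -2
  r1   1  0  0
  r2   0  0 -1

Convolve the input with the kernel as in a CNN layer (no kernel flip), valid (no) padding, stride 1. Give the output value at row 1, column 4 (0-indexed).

The receptive field on the input at this output position is [12 11 4 / 7 9 5 / 1 12 7]. Elementwise product with the kernel and sum: 12·2 + 11·-1 + 4·-2 + 7·1 + 7·-1.

5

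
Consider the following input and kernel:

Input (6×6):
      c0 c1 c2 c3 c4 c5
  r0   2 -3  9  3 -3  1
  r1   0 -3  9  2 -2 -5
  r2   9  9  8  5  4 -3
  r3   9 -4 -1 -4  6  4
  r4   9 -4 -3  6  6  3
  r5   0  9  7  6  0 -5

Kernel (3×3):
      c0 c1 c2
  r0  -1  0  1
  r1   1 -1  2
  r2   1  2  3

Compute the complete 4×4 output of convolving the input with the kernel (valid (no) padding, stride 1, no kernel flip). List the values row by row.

Output[0,0]: The receptive field on the input at this output position is [2 -3 9 / 0 -3 9 / 9 9 8]. Elementwise product with the kernel and sum: 2·-1 + 9·1 + 0·1 + -3·-1 + 9·2 + 9·1 + 9·2 + 8·3.
Output[0,1]: The receptive field on the input at this output position is [-3 9 3 / -3 9 2 / 9 8 5]. Elementwise product with the kernel and sum: -3·-1 + 3·1 + -3·1 + 9·-1 + 2·2 + 9·1 + 8·2 + 5·3.

79 38 21 -4
23 -2 9 8
2 -7 38 17
36 52 29 5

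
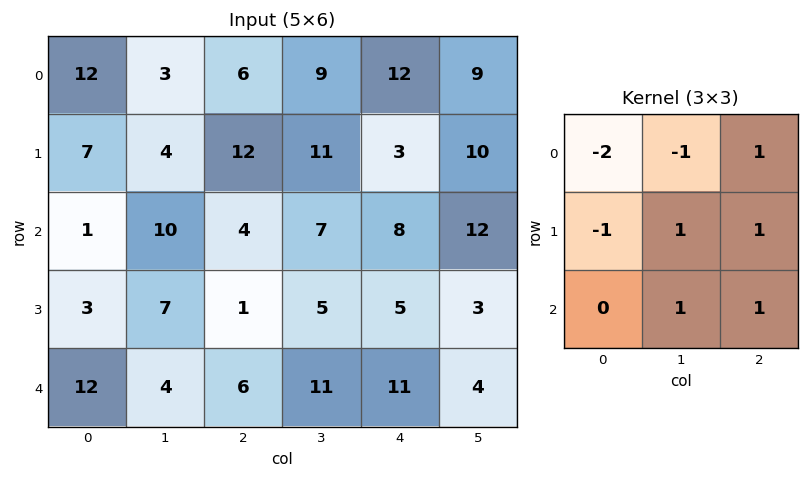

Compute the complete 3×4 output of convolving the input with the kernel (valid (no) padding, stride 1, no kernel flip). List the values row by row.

2 27 8 1
15 -2 -11 6
7 -1 24 8

Output[0,0]: The receptive field on the input at this output position is [12 3 6 / 7 4 12 / 1 10 4]. Elementwise product with the kernel and sum: 12·-2 + 3·-1 + 6·1 + 7·-1 + 4·1 + 12·1 + 10·1 + 4·1.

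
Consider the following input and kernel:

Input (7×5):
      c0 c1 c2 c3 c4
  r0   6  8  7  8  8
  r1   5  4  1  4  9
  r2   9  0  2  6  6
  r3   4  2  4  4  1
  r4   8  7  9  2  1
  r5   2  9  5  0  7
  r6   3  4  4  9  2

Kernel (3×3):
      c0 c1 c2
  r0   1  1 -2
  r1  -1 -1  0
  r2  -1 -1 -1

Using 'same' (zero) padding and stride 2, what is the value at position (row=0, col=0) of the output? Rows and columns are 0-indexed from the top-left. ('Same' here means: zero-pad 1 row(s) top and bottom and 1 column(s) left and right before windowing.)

The receptive field on the zero-padded input at this output position is [0 0 0 / 0 6 8 / 0 5 4]. Elementwise product with the kernel and sum: 0·1 + 0·1 + 0·-2 + 0·-1 + 6·-1 + 0·-1 + 5·-1 + 4·-1.

-15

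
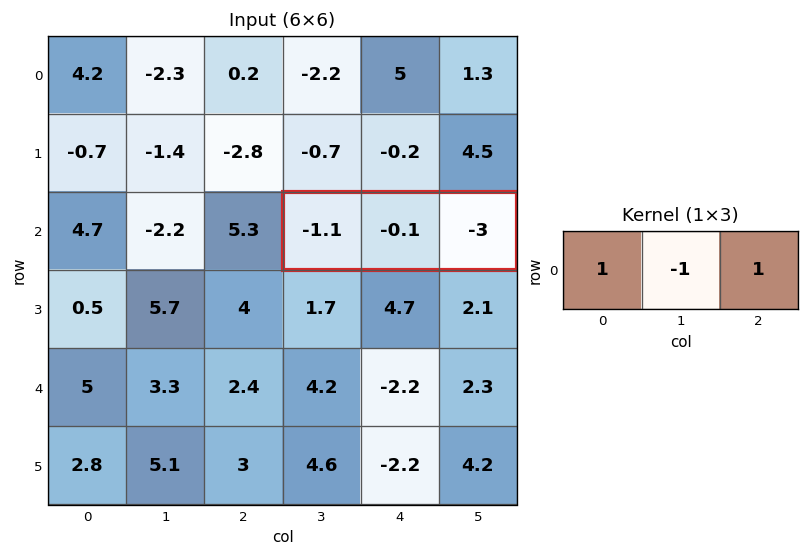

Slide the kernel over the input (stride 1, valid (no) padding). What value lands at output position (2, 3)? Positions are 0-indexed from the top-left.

The receptive field on the input at this output position is [-1.1 -0.1 -3]. Elementwise product with the kernel and sum: -1.1·1 + -0.1·-1 + -3·1.

-4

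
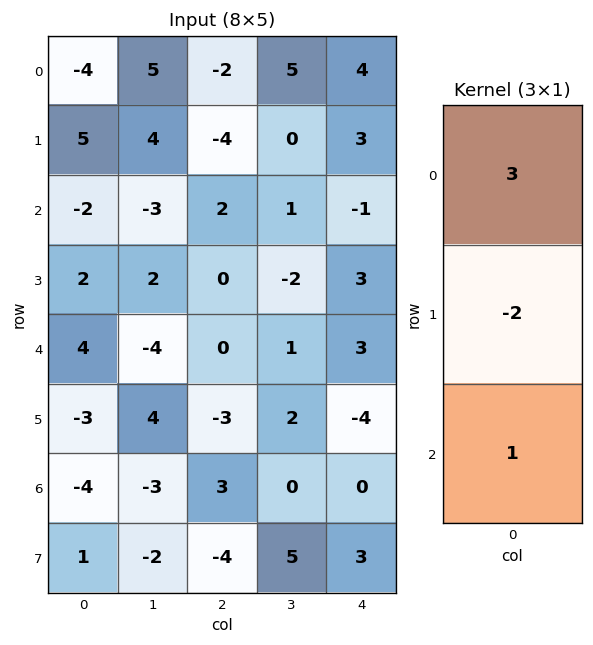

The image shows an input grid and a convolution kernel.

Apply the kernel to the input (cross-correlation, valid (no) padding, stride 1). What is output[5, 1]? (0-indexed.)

16

The receptive field on the input at this output position is [4 / -3 / -2]. Elementwise product with the kernel and sum: 4·3 + -3·-2 + -2·1.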